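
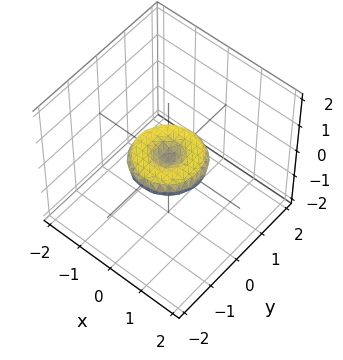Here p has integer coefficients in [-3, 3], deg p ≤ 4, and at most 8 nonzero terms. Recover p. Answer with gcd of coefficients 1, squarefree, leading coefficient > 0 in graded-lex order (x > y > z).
(a) Degree: no degree-3 surface has this shape, so deg p = 4.
(b) Symmetries: the surface is invariant under rotation about z: p = q(x² + y², z).
(c) From the visible intercepts: a circular section at z = 0 has radius exactly 1; among the integer gridlines, it crosses the x-axis at x ∈ {-1, 0, 1}; one z-axis crossing is at z = 0.
(d) Fitting integer coefficients to these (and the overall shape) gives p. Check: (0, -1, 0) on the y-axis lies on the surface, and p(0, -1, 0) = 0. ✓

x^4 + 2*x^2*y^2 + y^4 - x^2 - y^2 + 3*z^2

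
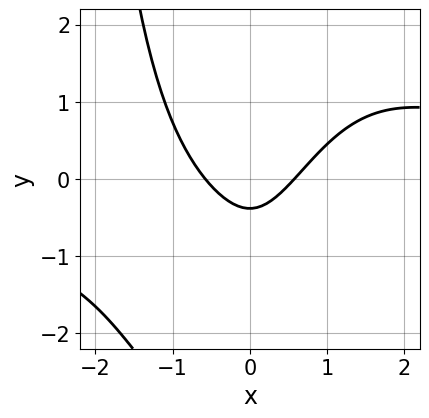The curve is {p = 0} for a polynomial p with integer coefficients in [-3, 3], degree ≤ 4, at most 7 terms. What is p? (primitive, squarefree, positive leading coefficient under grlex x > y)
x^3*y - 3*x^2 + y^2 + 3*y + 1

(a) deg p = 4. No degree-3 curve has this shape.
(b) Matching integer coefficients to the picture gives p.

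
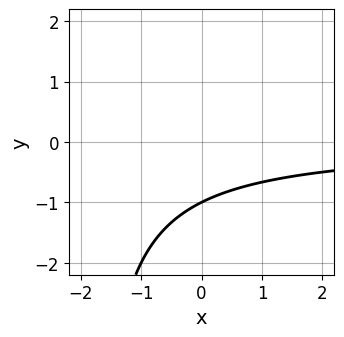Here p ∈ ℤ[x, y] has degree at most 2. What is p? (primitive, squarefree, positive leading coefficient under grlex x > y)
x*y + 2*y + 2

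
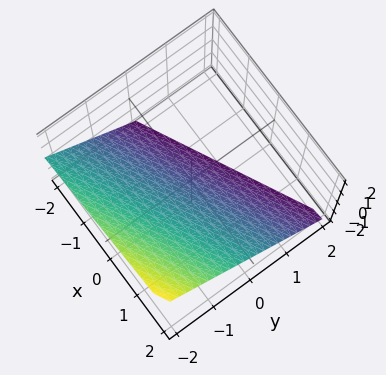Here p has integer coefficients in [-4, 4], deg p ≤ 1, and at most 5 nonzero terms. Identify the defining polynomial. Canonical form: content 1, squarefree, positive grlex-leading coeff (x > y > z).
x - 2*y - 2*z - 2

First, degree: the surface is flat (a plane), so deg p = 1.
Next, observable constraints: it crosses the x-axis at the gridline x = 2; it meets the y-axis at y = -1 (among the integer gridlines); it crosses the z-axis at the gridline z = -1.
Finally, the integer polynomial consistent with all of this is the stated p.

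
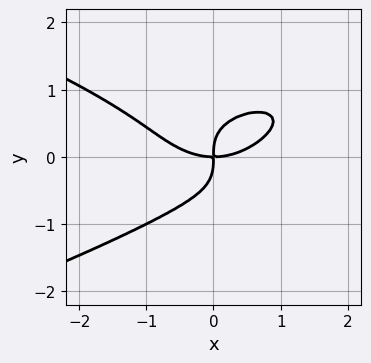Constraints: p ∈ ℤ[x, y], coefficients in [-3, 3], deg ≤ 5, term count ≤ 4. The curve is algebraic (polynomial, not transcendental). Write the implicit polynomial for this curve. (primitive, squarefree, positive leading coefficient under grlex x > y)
(a) Degree: no degree-3 curve has this shape, so deg p = 4.
(b) Observable constraints: one x-axis crossing is at x = 0; it crosses the y-axis at the gridline y = 0.
(c) Matching integer coefficients to the picture gives p.

3*y^4 + x^3 - 2*x*y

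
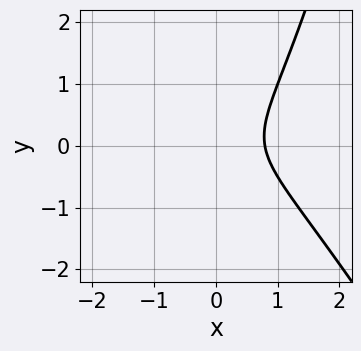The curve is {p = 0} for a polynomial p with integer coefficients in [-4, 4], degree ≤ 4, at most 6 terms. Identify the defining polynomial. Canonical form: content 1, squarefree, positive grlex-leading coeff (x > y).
2*x^3 + x^2*y - 2*y^2 - 1

First, the degree is 3 — no degree-2 curve has this shape.
Then, from the visible intercepts: no y-intercept at any integer in the box.
Finally, these observations pin down the coefficients.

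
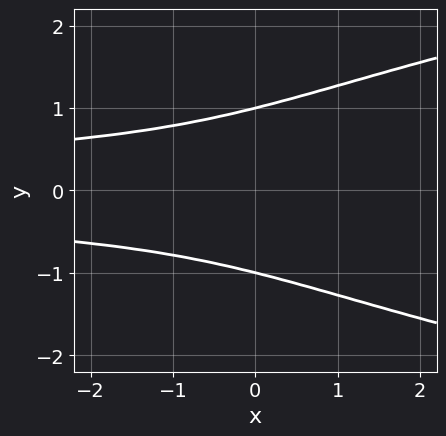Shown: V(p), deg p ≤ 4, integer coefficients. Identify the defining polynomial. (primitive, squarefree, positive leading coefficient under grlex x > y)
y^4 - x*y^2 - 1

1. Degree: the shape is more complex than any degree-3 curve, so deg p = 4.
2. Symmetries: it's symmetric under y → −y, forcing even powers of y.
3. Against the integer gridlines: the curve avoids every integer x-axis point in the box; among the integer gridlines, it crosses the y-axis at y ∈ {-1, 1}.
4. Assembling these constraints gives the stated polynomial.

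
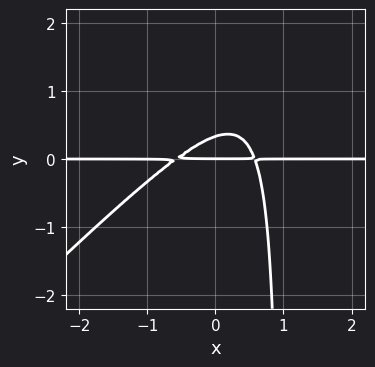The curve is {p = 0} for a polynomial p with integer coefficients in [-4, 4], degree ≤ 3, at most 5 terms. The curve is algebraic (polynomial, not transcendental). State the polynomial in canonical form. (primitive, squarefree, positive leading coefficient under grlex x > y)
First, deg p = 3. The shape is more complex than any degree-2 curve.
Next, from the visible intercepts: every point of the x-axis in the box is on the curve; it crosses the y-axis at the gridline y = 0.
Finally, these observations pin down the coefficients.

3*x^2*y - 3*x*y^2 + 3*y^2 - y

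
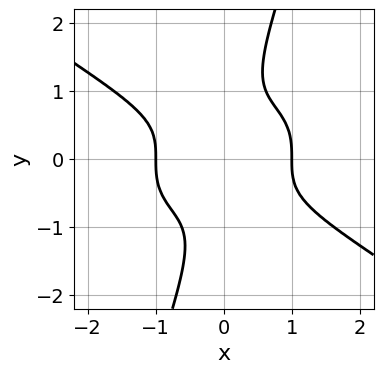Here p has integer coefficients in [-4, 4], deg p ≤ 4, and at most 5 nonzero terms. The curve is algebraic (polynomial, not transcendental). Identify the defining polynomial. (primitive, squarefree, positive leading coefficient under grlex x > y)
x^4 + 3*x*y^3 - y^4 - 1

First, degree: a generic line meets the curve in up to 4 points, so deg p = 4.
Then, reading off the gridlines: the x-axis gridline crossings are at x ∈ {-1, 1}; it misses every integer gridline on the y-axis.
Finally, putting this together gives p.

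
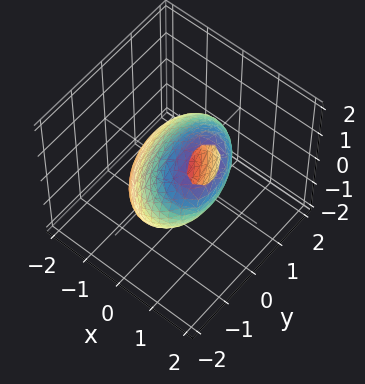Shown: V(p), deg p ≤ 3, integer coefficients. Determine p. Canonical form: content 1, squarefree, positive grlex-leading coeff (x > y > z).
(a) deg p = 2. No degree-1 surface has this shape.
(b) Against the integer gridlines: among the integer gridlines, it crosses the x-axis at x ∈ {-1, 1}.
(c) Fitting integer coefficients to these (and the overall shape) gives p.

2*x^2 + x*y - 2*x*z + y^2 + z^2 - 2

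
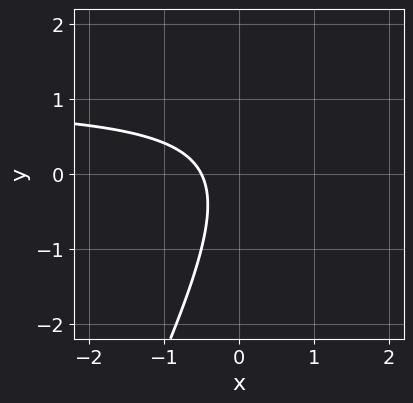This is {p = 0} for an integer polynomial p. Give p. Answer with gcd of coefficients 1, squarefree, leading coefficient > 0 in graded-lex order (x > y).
2*x*y - y^2 - 2*x - 1

(a) The degree is 2 — the shape is more complex than any degree-1 curve.
(b) Reading off the gridlines: no y-intercept at any integer in the box.
(c) Assembling these constraints gives the stated polynomial.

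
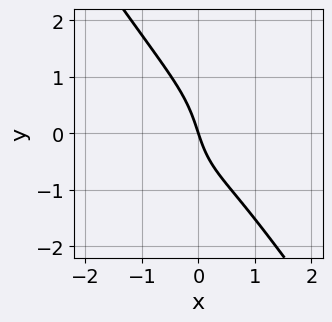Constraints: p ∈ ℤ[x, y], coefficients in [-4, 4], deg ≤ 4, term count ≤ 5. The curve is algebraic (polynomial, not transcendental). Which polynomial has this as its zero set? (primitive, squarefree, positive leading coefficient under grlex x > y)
3*x^3 + y^3 - x^2 + 3*x + y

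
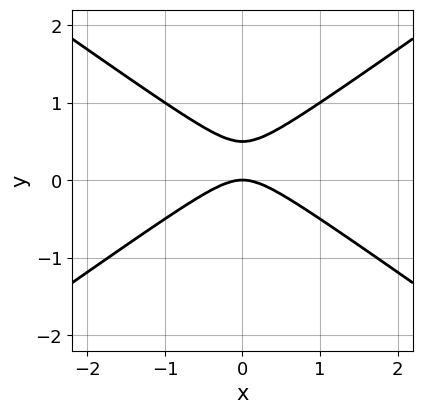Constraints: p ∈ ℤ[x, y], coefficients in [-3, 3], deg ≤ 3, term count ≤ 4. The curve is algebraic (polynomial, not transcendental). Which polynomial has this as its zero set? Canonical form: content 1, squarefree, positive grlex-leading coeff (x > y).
First, the degree is 2 — the shape is more complex than any degree-1 curve.
Then, symmetries: it's symmetric under x → −x, forcing even powers of x.
Then, from the visible intercepts: one x-axis crossing is at x = 0; it meets the y-axis at y = 0 (among the integer gridlines).
Finally, assembling these constraints gives the stated polynomial.

x^2 - 2*y^2 + y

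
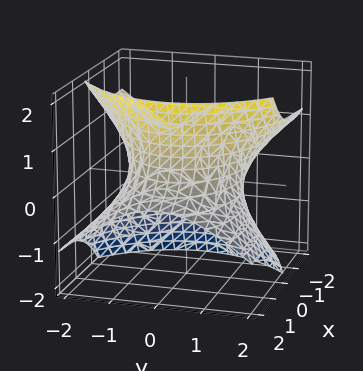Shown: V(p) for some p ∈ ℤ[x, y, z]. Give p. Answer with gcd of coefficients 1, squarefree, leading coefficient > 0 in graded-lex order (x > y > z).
x^2 + 3*x*z + 2*y^2 - 2*z^2 - 3

1. The degree is 2 — a generic line meets the surface in up to 2 points.
2. From the visible intercepts: it misses every integer gridline on the z-axis.
3. Fitting integer coefficients to these (and the overall shape) gives p.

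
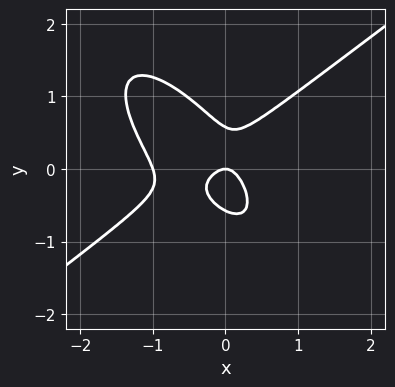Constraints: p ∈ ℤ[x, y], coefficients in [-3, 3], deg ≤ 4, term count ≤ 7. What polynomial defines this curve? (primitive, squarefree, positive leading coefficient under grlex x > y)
3*x^3 - 3*x*y^2 - 3*y^3 + 3*x^2 + y

deg p = 3. A generic line meets the curve in up to 3 points.
From the visible intercepts: it crosses the y-axis at the gridline y = 0; among the integer gridlines, it crosses the x-axis at x ∈ {-1, 0}.
Together with the visible shape, these determine p as stated.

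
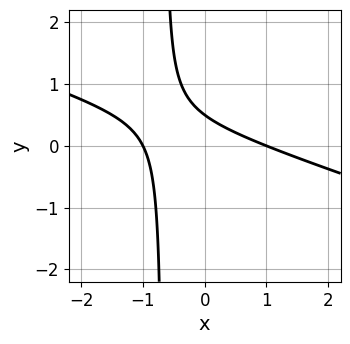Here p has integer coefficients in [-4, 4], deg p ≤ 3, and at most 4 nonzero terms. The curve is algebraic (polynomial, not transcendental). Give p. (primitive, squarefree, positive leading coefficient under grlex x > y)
First, the degree is 2 — no degree-1 curve has this shape.
Next, from the axis intercepts and sections: among the integer gridlines, it crosses the x-axis at x ∈ {-1, 1}.
Finally, solving for integer coefficients yields p as stated.

x^2 + 3*x*y + 2*y - 1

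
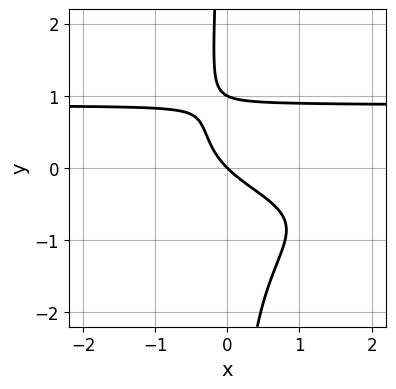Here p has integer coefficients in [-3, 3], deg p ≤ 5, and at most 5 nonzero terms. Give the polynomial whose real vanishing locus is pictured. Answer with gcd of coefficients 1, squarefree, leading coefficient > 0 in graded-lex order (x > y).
1. deg p = 4. No degree-3 curve has this shape.
2. From the visible intercepts: one x-axis crossing is at x = 0; the y-axis gridline crossings are at y ∈ {0, 1}.
3. Fitting integer coefficients to these (and the overall shape) gives p.

3*x*y^3 + 2*y^2 - 2*x - 2*y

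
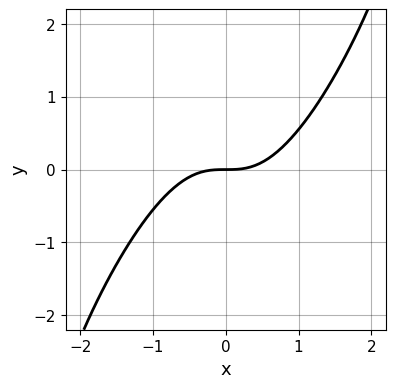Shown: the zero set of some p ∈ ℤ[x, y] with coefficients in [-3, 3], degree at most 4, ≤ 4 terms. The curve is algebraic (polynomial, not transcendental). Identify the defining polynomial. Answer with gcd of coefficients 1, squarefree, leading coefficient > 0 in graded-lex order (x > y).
(a) deg p = 3.
(b) Checking where it meets the axes: one y-axis crossing is at y = 0; one x-axis crossing is at x = 0.
(c) Together with the visible shape, these determine p as stated.

3*x^3 - 3*x^2*y + x*y^2 - 3*y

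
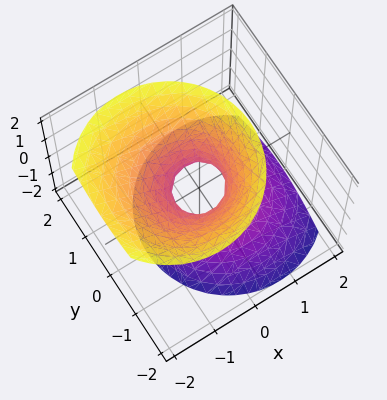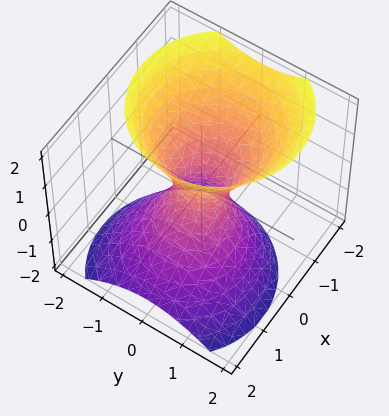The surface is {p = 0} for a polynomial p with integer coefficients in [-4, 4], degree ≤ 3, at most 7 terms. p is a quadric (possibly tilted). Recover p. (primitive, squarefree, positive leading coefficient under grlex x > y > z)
3*x^2 + 2*x*z + 3*y^2 - 2*z^2 - 1

deg p = 2.
Reading off the gridlines: the surface avoids every integer z-axis point in the box.
Assembling these constraints gives the stated polynomial.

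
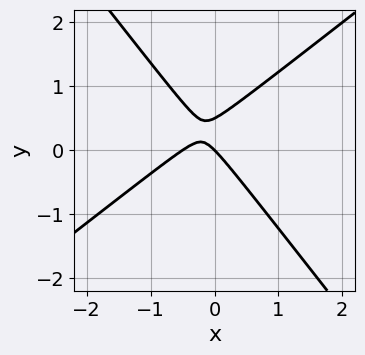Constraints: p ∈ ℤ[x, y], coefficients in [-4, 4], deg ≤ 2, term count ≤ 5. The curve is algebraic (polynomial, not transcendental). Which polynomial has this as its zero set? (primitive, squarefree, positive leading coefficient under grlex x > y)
(a) The degree is 2 — a generic line meets the curve in up to 2 points.
(b) From the axis intercepts and sections: it meets the y-axis at y = 0 (among the integer gridlines); it crosses the x-axis at the gridline x = 0.
(c) The integer polynomial consistent with all of this is the stated p.

2*x^2 - x*y - 2*y^2 + x + y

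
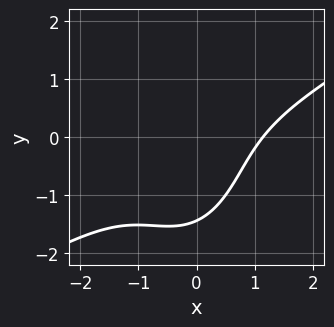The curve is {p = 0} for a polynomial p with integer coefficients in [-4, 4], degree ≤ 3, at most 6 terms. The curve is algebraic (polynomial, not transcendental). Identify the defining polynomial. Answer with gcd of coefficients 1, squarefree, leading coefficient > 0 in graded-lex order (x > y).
The degree is 3 — no degree-2 curve has this shape.
Putting this together gives p.

2*x^3 - 3*x^2*y - y^3 - 2*x*y - 3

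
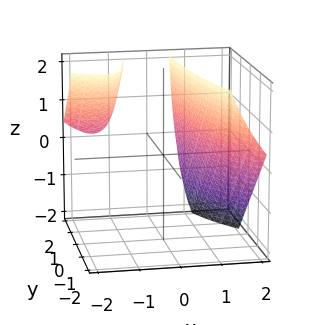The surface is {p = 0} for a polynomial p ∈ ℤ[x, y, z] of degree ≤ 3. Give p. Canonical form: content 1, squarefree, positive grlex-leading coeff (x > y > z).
(a) I count 2 distinct pieces.
(b) deg p = 3.
(c) Observable constraints: it misses every integer gridline on the y-axis; no z-intercept at any integer in the box.
(d) Together with the visible shape, these determine p as stated.

2*x^3 + 2*x^2*y + 2*x^2*z - 3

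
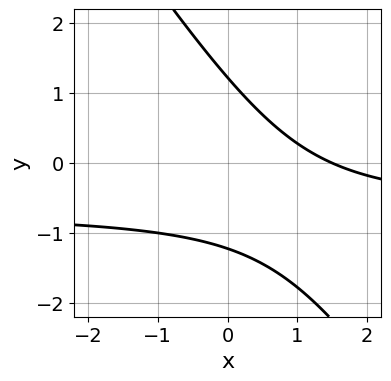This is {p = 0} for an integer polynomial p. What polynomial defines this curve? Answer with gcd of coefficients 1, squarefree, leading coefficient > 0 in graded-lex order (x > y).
3*x*y + 2*y^2 + 2*x - 3

First, the degree is 2 — the shape is more complex than any degree-1 curve.
Finally, solving for integer coefficients yields p as stated.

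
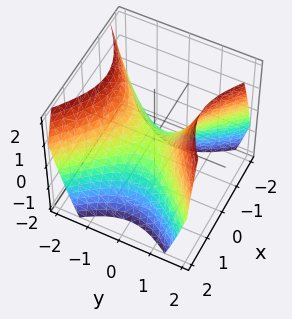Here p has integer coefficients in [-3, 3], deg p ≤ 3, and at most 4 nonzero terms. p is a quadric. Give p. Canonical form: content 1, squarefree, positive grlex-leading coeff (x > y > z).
1. The degree is 2 — a saddle surface; a quadric.
2. Symmetries: mirror symmetry y ↦ −y ⇒ only even powers of y; mirror symmetry x ↦ −x ⇒ only even powers of x.
3. From the axis intercepts and sections: it meets the z-axis at z = 0 (among the integer gridlines); one y-axis crossing is at y = 0.
4. Fitting integer coefficients to these (and the overall shape) gives p.

x^2 - y^2 + z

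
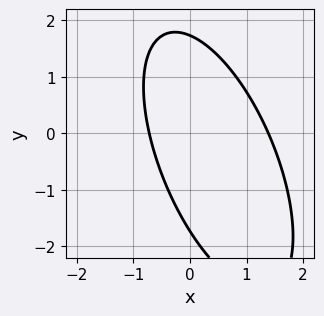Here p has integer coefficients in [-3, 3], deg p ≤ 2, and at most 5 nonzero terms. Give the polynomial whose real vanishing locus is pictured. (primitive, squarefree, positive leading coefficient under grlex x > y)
(a) The degree is 2 — a generic line meets the curve in up to 2 points.
(b) Solving for integer coefficients yields p as stated.

3*x^2 + 2*x*y + y^2 - 2*x - 3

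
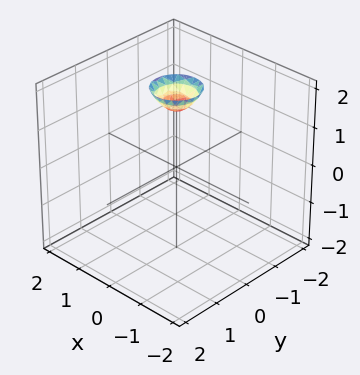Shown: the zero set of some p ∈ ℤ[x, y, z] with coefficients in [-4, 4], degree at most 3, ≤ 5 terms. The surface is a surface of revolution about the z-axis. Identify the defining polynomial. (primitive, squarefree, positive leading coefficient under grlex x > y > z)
(a) Degree: the shape is more complex than any degree-1 surface, so deg p = 2.
(b) Symmetry: every cross-section ⟂ z is a circle, so x, y appear only via x² + y².
(c) Checking where it meets the axes: the surface avoids every integer y-axis point in the box; a circular section at z = 2 has radius between 0 and 1; it misses every integer gridline on the x-axis.
(d) Together with the visible shape, these determine p as stated.

3*x^2 + 3*y^2 - 2*z + 3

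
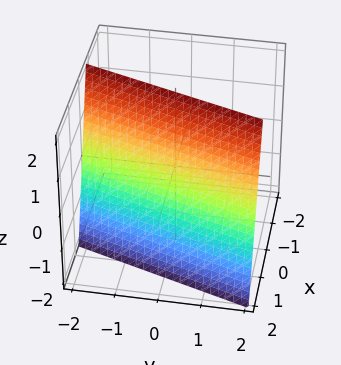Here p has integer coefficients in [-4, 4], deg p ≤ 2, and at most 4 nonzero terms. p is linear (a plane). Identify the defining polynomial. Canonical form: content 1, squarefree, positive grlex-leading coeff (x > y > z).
First, the degree is 1 — every cross-section is a straight line — this is a plane.
Then, reading off the gridlines: it meets the y-axis at y = -2 (among the integer gridlines); it meets the z-axis at z = 2 (among the integer gridlines).
Finally, assembling these constraints gives the stated polynomial.

3*x - y + z - 2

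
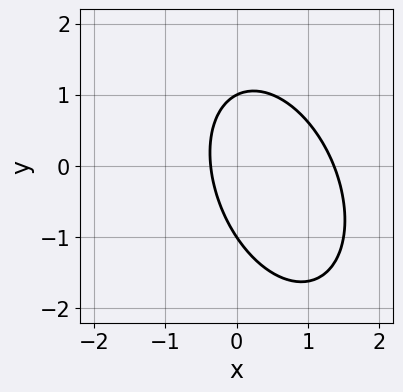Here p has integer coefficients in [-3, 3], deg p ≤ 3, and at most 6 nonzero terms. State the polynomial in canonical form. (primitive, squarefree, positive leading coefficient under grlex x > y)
First, deg p = 2. No degree-1 curve has this shape.
Next, reading off the gridlines: among the integer gridlines, it crosses the y-axis at y ∈ {-1, 1}.
Finally, solving for integer coefficients yields p as stated.

2*x^2 + x*y + y^2 - 2*x - 1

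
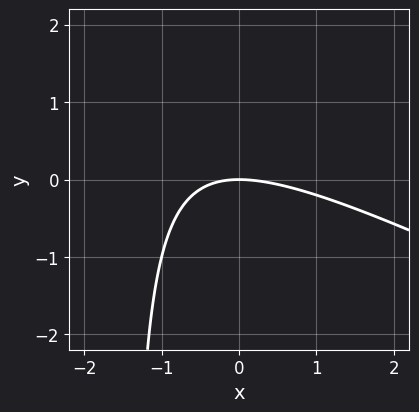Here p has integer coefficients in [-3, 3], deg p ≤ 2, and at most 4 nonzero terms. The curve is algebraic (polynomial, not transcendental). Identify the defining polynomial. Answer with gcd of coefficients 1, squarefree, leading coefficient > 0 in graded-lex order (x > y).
x^2 + 2*x*y + 3*y

1. deg p = 2. The shape is more complex than any degree-1 curve.
2. From the axis intercepts and sections: it crosses the y-axis at the gridline y = 0; one x-axis crossing is at x = 0.
3. The integer polynomial consistent with all of this is the stated p.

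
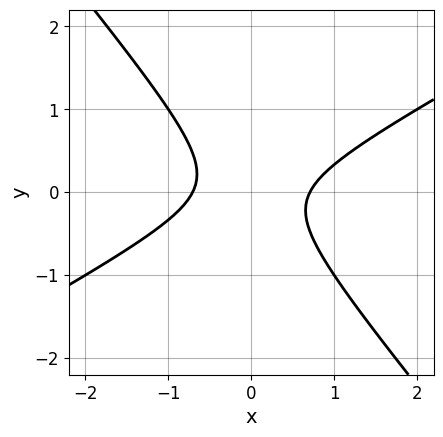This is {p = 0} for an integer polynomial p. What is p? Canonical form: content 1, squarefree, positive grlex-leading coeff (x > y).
2*x^2 - 2*x*y - 3*y^2 - 1

(a) Degree: the shape is more complex than any degree-1 curve, so deg p = 2.
(b) From the axis intercepts and sections: the curve avoids every integer y-axis point in the box.
(c) Fitting integer coefficients to these (and the overall shape) gives p.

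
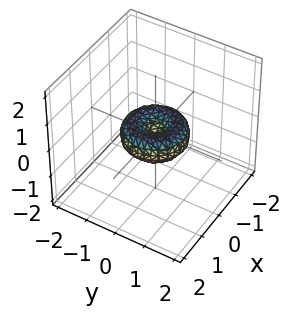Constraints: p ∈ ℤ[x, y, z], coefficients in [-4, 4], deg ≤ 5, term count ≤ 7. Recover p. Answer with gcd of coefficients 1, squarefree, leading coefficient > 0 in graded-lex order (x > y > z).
2*x^4 + 4*x^2*y^2 + 2*y^4 - 2*x^2 - 2*y^2 + 3*z^2

Degree: a generic line meets the surface in up to 4 points, so deg p = 4.
Symmetry: the z-axis is an axis of rotation, so x and y enter only as x² + y².
From the axis intercepts and sections: the x-axis gridline crossings are at x ∈ {-1, 0, 1}; among the integer gridlines, it crosses the y-axis at y ∈ {-1, 0, 1}; it meets the z-axis at z = 0 (among the integer gridlines).
Putting this together gives p.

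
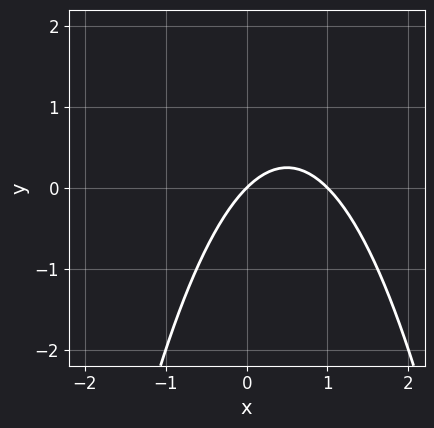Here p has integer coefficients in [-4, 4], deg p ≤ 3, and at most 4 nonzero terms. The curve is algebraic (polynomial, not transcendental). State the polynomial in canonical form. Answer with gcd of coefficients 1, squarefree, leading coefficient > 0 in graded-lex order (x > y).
1. deg p = 2. A generic line meets the curve in up to 2 points.
2. Checking where it meets the axes: it crosses the y-axis at the gridline y = 0; the x-axis gridline crossings are at x ∈ {0, 1}.
3. Together with the visible shape, these determine p as stated.

x^2 - x + y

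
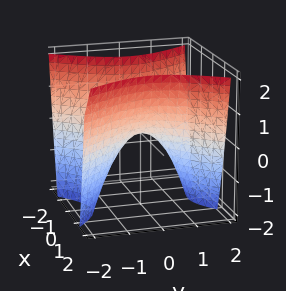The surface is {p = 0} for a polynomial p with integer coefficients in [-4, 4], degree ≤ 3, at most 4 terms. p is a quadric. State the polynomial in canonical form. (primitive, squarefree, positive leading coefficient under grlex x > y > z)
3*x^2 - 2*y^2 - 2*z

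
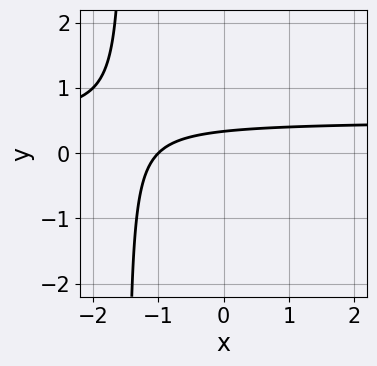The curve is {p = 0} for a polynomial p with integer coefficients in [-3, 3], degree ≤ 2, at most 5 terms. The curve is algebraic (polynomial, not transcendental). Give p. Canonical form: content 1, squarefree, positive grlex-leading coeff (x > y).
The degree is 2 — the shape is more complex than any degree-1 curve.
Checking where it meets the axes: it crosses the x-axis at the gridline x = -1.
The integer polynomial consistent with all of this is the stated p.

2*x*y - x + 3*y - 1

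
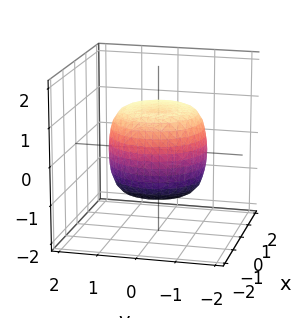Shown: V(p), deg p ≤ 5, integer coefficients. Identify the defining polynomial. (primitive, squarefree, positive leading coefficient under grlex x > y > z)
x^4 + 2*x^2*y^2 + y^4 - x^2 - y^2 + z^2 - 1

First, the degree is 4 — the shape is more complex than any degree-3 surface.
Next, symmetry: every cross-section ⟂ z is a circle, so x, y appear only via x² + y².
Then, checking where it meets the axes: among the integer gridlines, it crosses the z-axis at z ∈ {-1, 1}; a circular section at z = -1 has radius exactly 1.
Finally, putting this together gives p.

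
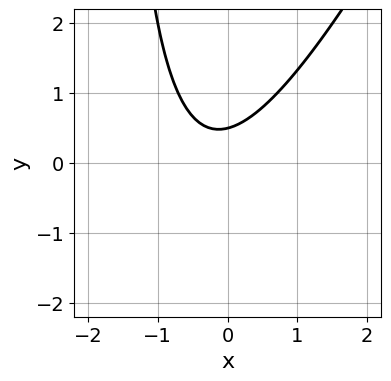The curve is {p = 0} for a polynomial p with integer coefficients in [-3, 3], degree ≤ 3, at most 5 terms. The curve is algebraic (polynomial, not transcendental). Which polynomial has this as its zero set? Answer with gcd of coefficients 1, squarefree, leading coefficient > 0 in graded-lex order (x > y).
2*x^2 - x*y + x - 2*y + 1

1. Degree: no degree-1 curve has this shape, so deg p = 2.
2. From the visible intercepts: it misses every integer gridline on the x-axis.
3. Assembling these constraints gives the stated polynomial.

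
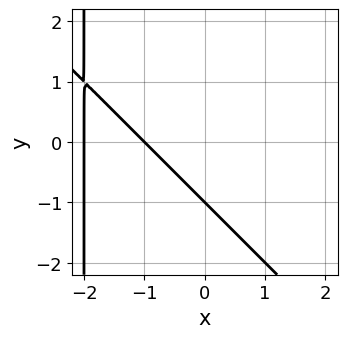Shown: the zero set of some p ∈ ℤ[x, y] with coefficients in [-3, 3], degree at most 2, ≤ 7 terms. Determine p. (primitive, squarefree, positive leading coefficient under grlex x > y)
First, the degree is 2 — the shape is more complex than any degree-1 curve.
Next, from the axis intercepts and sections: the x-axis gridline crossings are at x ∈ {-2, -1}; one y-axis crossing is at y = -1.
Finally, together with the visible shape, these determine p as stated.

x^2 + x*y + 3*x + 2*y + 2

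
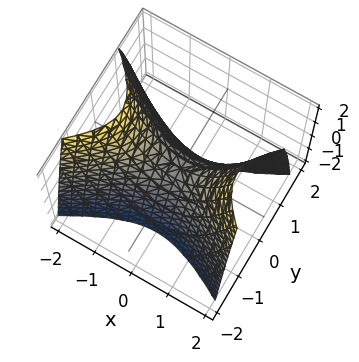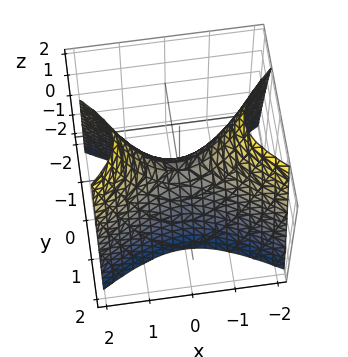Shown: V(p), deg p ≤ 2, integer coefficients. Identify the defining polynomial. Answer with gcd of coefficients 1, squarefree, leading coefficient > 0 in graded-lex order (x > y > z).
(a) Degree: a hyperbolic paraboloid; a quadric, so deg p = 2.
(b) Symmetries: mirror symmetry y ↦ −y ⇒ only even powers of y; it's symmetric under x → −x, forcing even powers of x.
(c) From the axis intercepts and sections: one z-axis crossing is at z = 0; one x-axis crossing is at x = 0.
(d) Fitting integer coefficients to these (and the overall shape) gives p.

x^2 - 2*y^2 - z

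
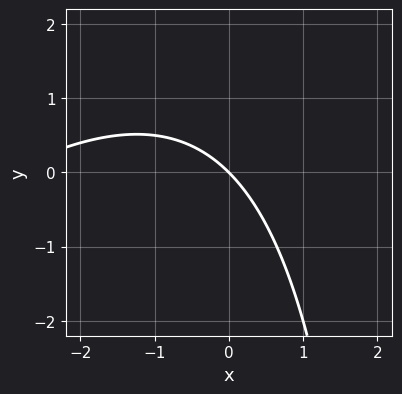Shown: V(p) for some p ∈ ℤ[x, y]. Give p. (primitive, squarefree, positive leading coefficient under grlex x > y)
x^2 - x*y + 3*x + 3*y

Degree: the shape is more complex than any degree-1 curve, so deg p = 2.
Checking where it meets the axes: it crosses the y-axis at the gridline y = 0; one x-axis crossing is at x = 0.
These observations pin down the coefficients.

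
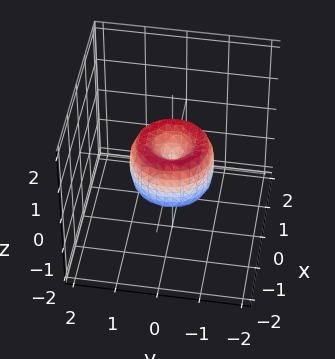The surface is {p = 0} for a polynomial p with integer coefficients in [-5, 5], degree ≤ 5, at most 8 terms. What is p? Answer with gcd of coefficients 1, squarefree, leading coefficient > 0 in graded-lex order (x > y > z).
2*x^4 + 4*x^2*y^2 + 2*y^4 - 2*x^2 - 2*y^2 + z^2

First, deg p = 4. A generic line meets the surface in up to 4 points.
Then, by symmetry, every cross-section ⟂ z is a circle, so x, y appear only via x² + y².
Next, observable constraints: a circular section at z = 0 has radius exactly 1; one z-axis crossing is at z = 0; among the integer gridlines, it crosses the x-axis at x ∈ {-1, 0, 1}; the y-axis gridline crossings are at y ∈ {-1, 0, 1}.
Finally, putting this together gives p.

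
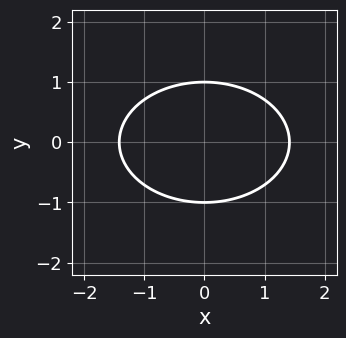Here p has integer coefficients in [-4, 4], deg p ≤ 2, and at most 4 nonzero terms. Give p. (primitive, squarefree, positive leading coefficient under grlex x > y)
x^2 + 2*y^2 - 2

(a) Degree: the shape is more complex than any degree-1 curve, so deg p = 2.
(b) Symmetries: mirror symmetry x ↦ −x ⇒ only even powers of x; the y ↦ −y reflection is a symmetry, so y appears only in even powers.
(c) Against the integer gridlines: the y-axis gridline crossings are at y ∈ {-1, 1}.
(d) The integer polynomial consistent with all of this is the stated p.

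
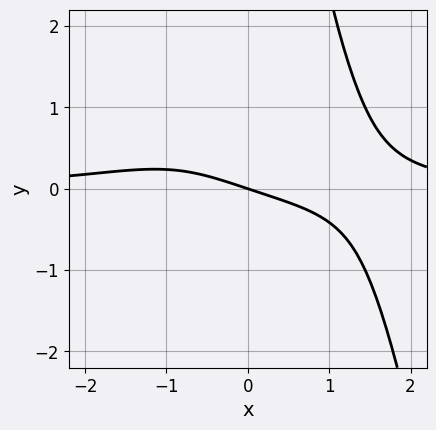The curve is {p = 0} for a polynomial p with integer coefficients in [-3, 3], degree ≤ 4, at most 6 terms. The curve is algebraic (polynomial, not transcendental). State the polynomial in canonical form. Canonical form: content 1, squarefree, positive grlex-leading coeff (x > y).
x^3*y + x*y^2 - x - 3*y

(a) Degree: a generic line meets the curve in up to 4 points, so deg p = 4.
(b) Against the integer gridlines: it meets the y-axis at y = 0 (among the integer gridlines); one x-axis crossing is at x = 0.
(c) Together with the visible shape, these determine p as stated.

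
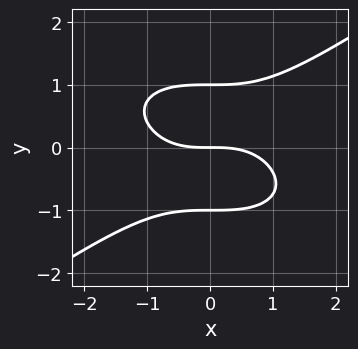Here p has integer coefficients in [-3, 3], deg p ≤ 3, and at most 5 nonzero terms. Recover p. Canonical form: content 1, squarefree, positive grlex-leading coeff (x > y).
First, degree: no degree-2 curve has this shape, so deg p = 3.
Then, against the integer gridlines: it crosses the x-axis at the gridline x = 0; among the integer gridlines, it crosses the y-axis at y ∈ {-1, 0, 1}.
Finally, matching integer coefficients to the picture gives p.

x^3 - 3*y^3 + 3*y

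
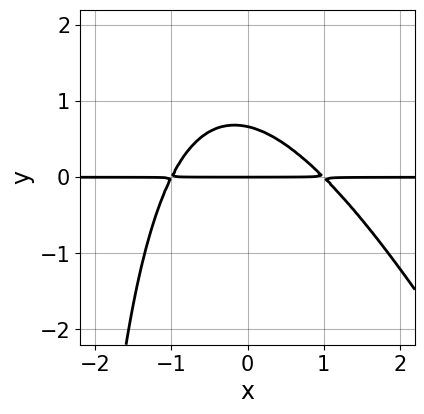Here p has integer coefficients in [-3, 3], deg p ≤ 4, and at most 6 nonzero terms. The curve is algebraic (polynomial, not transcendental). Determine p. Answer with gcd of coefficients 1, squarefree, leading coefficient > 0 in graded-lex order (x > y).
2*x^2*y + x*y^2 + 3*y^2 - 2*y

1. Degree: the shape is more complex than any degree-2 curve, so deg p = 3.
2. From the visible intercepts: it crosses the y-axis at the gridline y = 0; the visible x-axis segment lies entirely on the curve.
3. Together with the visible shape, these determine p as stated.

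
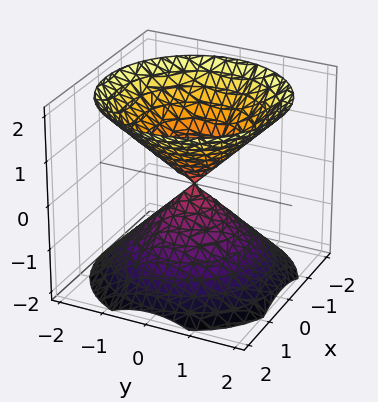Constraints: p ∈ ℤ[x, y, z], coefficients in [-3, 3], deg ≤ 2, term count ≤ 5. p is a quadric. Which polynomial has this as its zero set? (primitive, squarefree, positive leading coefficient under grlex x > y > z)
I count 2 distinct pieces. They look like related sheets of one shape, so recover p as a whole.
deg p = 2. A double cone through the origin; a quadric.
Symmetries: every cross-section ⟂ z is a circle, so x, y appear only via x² + y²; mirror symmetry z ↦ −z ⇒ only even powers of z.
Against the integer gridlines: it meets the x-axis at x = 0 (among the integer gridlines); a circular section at z = 1 has radius exactly 1; one z-axis crossing is at z = 0; it meets the y-axis at y = 0 (among the integer gridlines).
The integer polynomial consistent with all of this is the stated p.

x^2 + y^2 - z^2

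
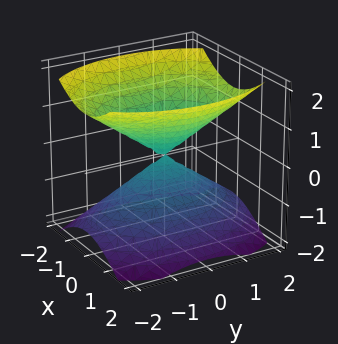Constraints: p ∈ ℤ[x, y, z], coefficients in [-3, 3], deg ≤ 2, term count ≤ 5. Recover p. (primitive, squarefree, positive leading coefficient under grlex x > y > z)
(a) The picture has 2 separate pieces.
(b) Degree: two nappes meeting at a single point; a quadric, so deg p = 2.
(c) Symmetries: mirror symmetry x ↦ −x ⇒ only even powers of x; the y ↦ −y reflection is a symmetry, so y appears only in even powers; the z ↦ −z reflection is a symmetry, so z appears only in even powers.
(d) Observable constraints: it crosses the y-axis at the gridline y = 0; it crosses the x-axis at the gridline x = 0; one z-axis crossing is at z = 0.
(e) Solving for integer coefficients yields p as stated.

2*x^2 + y^2 - 2*z^2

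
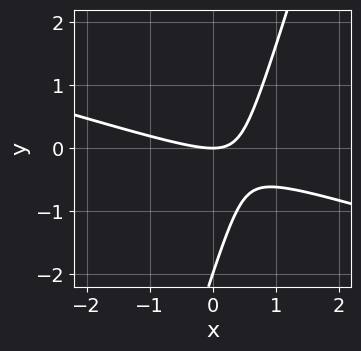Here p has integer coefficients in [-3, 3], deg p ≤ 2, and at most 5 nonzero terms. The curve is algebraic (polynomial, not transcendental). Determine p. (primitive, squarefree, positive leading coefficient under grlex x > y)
1. deg p = 2. The shape is more complex than any degree-1 curve.
2. From the axis intercepts and sections: among the integer gridlines, it crosses the y-axis at y ∈ {-2, 0}; it meets the x-axis at x = 0 (among the integer gridlines).
3. The integer polynomial consistent with all of this is the stated p.

x^2 + 3*x*y - y^2 - 2*y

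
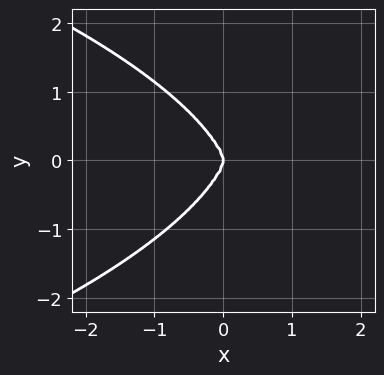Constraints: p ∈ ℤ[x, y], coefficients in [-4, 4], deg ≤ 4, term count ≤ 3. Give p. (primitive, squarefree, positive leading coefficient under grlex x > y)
(a) deg p = 4. The shape is more complex than any degree-3 curve.
(b) Symmetries: it's symmetric under y → −y, forcing even powers of y.
(c) Reading off the gridlines: it crosses the x-axis at the gridline x = 0; one y-axis crossing is at y = 0.
(d) Putting this together gives p.

x^2*y^2 + y^4 + 3*x^3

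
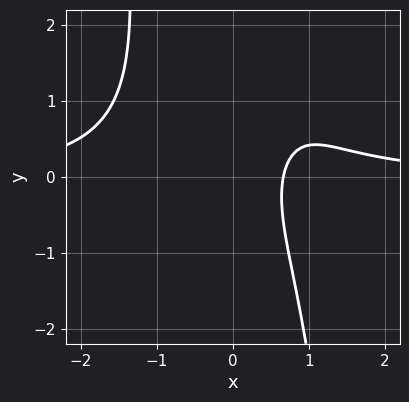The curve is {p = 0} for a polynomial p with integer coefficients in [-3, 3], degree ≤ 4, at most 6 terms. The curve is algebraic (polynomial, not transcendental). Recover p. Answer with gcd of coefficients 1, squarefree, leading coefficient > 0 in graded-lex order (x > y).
1. The degree is 4 — the shape is more complex than any degree-3 curve.
2. From the visible intercepts: no y-intercept at any integer in the box.
3. Putting this together gives p.

2*x^3*y + y^2 - 3*x + 2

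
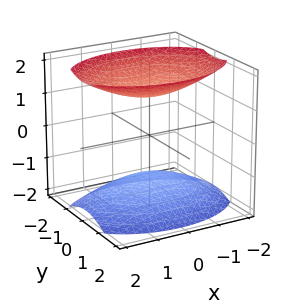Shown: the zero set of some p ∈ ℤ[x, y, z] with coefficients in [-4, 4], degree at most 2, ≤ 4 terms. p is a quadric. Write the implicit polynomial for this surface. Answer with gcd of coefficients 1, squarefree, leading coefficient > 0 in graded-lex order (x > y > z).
x^2 + 2*y^2 - 2*z^2 + 3

There are 2 components.
Degree: two sheets facing apart; a quadric, so deg p = 2.
Symmetries: mirror symmetry y ↦ −y ⇒ only even powers of y; mirror symmetry x ↦ −x ⇒ only even powers of x; the z ↦ −z reflection is a symmetry, so z appears only in even powers.
Reading off the gridlines: no x-intercept at any integer in the box; no y-intercept at any integer in the box.
These observations pin down the coefficients.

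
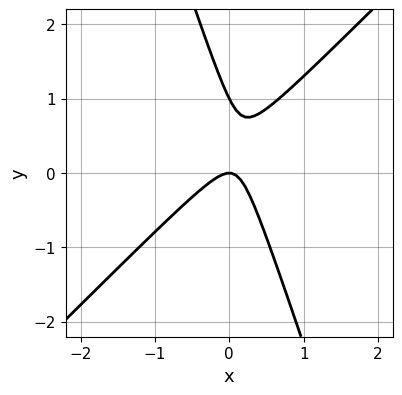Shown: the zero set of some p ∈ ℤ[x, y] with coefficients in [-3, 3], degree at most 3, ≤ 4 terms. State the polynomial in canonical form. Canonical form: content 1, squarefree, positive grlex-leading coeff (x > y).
3*x^2 - 2*x*y - y^2 + y

deg p = 2. No degree-1 curve has this shape.
Reading off the gridlines: among the integer gridlines, it crosses the y-axis at y ∈ {0, 1}; one x-axis crossing is at x = 0.
Putting this together gives p.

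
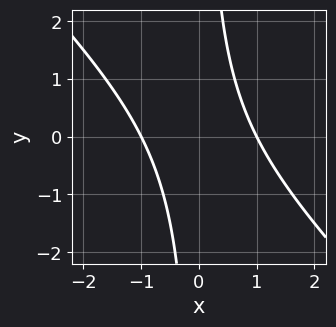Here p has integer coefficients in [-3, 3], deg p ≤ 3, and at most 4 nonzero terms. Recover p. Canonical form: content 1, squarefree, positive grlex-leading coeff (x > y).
x^2 + x*y - 1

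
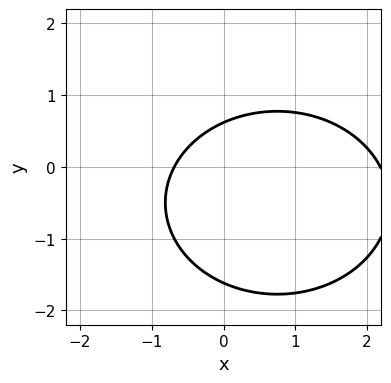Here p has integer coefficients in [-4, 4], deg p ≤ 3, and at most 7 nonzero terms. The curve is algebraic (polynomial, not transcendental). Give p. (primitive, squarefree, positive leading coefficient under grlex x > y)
(a) Degree: no degree-1 curve has this shape, so deg p = 2.
(b) Matching integer coefficients to the picture gives p.

2*x^2 + 3*y^2 - 3*x + 3*y - 3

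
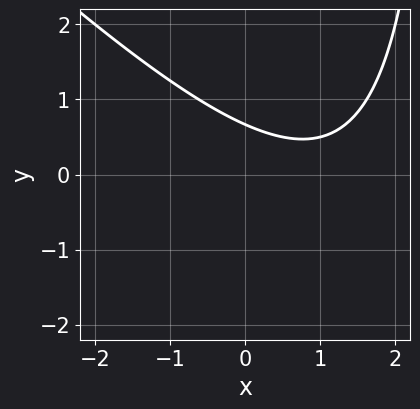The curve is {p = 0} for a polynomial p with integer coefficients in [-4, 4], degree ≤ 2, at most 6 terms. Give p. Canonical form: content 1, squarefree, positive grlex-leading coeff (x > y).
First, degree: a generic line meets the curve in up to 2 points, so deg p = 2.
Then, from the axis intercepts and sections: the curve avoids every integer x-axis point in the box.
Finally, solving for integer coefficients yields p as stated.

x^2 + x*y - 2*x - 3*y + 2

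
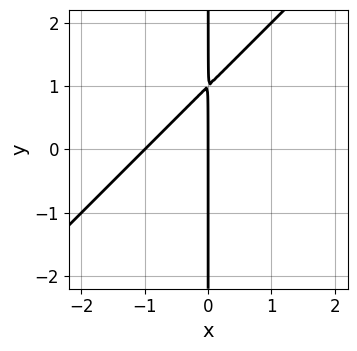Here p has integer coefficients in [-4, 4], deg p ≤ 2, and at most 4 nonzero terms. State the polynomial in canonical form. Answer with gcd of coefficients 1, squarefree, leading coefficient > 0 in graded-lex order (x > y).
x^2 - x*y + x

Degree: no degree-1 curve has this shape, so deg p = 2.
Checking where it meets the axes: the x-axis gridline crossings are at x ∈ {-1, 0}; the visible y-axis segment lies entirely on the curve.
Matching integer coefficients to the picture gives p.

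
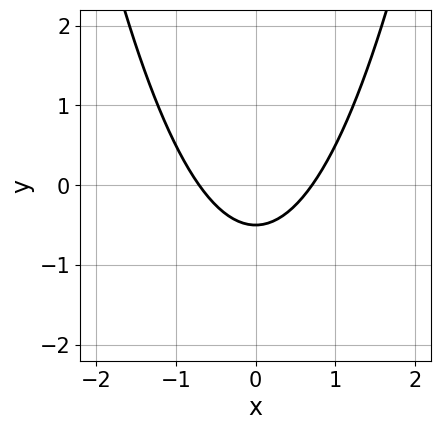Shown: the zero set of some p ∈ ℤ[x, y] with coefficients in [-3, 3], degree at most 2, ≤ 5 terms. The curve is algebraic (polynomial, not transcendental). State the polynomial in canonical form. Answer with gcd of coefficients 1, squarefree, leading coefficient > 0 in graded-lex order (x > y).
The degree is 2 — the shape is more complex than any degree-1 curve.
Symmetries: mirror symmetry x ↦ −x ⇒ only even powers of x.
The integer polynomial consistent with all of this is the stated p.

2*x^2 - 2*y - 1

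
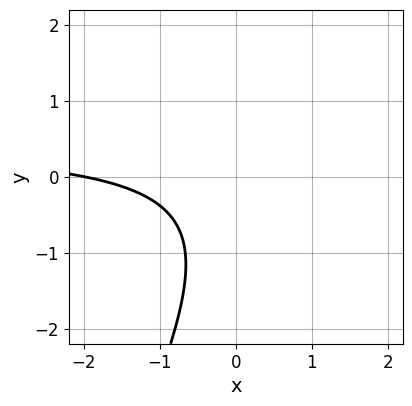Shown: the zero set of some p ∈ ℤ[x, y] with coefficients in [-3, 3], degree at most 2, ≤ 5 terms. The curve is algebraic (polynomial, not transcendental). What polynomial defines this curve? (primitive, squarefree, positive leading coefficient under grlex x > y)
2*x*y - y^2 - x - y - 2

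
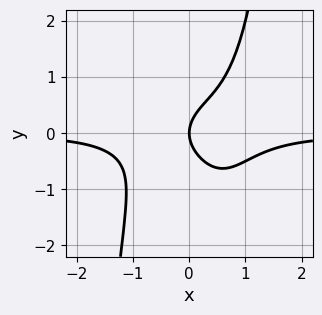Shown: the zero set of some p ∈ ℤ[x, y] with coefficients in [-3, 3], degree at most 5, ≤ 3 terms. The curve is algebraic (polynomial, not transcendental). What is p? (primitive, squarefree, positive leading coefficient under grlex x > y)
3*x^3*y - 2*y^2 + 2*x

The degree is 4 — a generic line meets the curve in up to 4 points.
Observable constraints: one x-axis crossing is at x = 0; it crosses the y-axis at the gridline y = 0.
Assembling these constraints gives the stated polynomial.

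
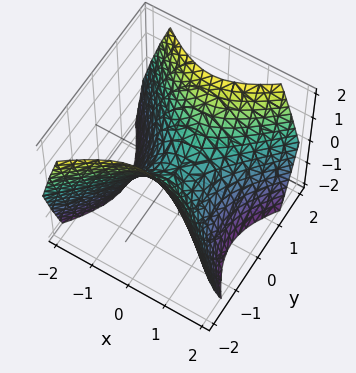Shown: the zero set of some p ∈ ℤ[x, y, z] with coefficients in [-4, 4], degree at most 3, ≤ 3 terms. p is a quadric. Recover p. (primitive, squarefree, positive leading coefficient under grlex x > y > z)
x^2 - y^2 + z

deg p = 2. A hyperbolic paraboloid; a quadric.
Symmetries: the x ↦ −x reflection is a symmetry, so x appears only in even powers; mirror symmetry y ↦ −y ⇒ only even powers of y.
Reading off the gridlines: it meets the y-axis at y = 0 (among the integer gridlines); it crosses the x-axis at the gridline x = 0; it crosses the z-axis at the gridline z = 0.
Putting this together gives p.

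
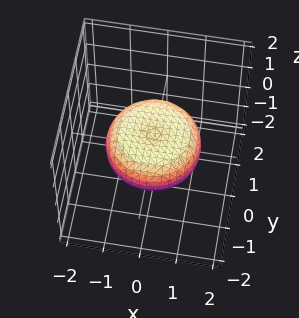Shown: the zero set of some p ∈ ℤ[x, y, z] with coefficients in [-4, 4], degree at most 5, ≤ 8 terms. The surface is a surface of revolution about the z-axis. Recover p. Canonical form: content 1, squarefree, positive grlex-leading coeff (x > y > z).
x^4 + 2*x^2*y^2 + y^4 - x^2 - y^2 + 3*z^2 - 1

(a) The degree is 4 — the shape is more complex than any degree-3 surface.
(b) Symmetry: the z-axis is an axis of rotation, so x and y enter only as x² + y².
(c) Observable constraints: a circular section at z = 0 has radius between 1 and 2.
(d) Assembling these constraints gives the stated polynomial.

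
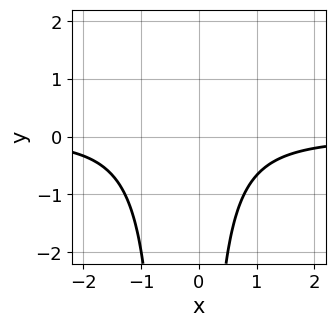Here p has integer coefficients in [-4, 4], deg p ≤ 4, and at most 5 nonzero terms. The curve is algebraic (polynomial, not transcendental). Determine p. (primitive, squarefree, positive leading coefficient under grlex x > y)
2*x^2*y + x*y + 2

(a) The degree is 3 — no degree-2 curve has this shape.
(b) Checking where it meets the axes: it misses every integer gridline on the y-axis; the curve avoids every integer x-axis point in the box.
(c) Matching integer coefficients to the picture gives p.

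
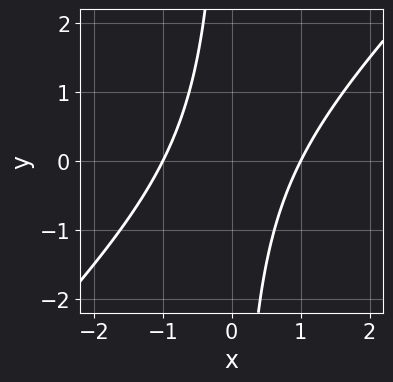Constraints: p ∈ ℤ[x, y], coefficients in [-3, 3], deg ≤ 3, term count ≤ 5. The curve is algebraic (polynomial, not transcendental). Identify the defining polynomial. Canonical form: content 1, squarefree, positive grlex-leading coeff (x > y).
Degree: a generic line meets the curve in up to 2 points, so deg p = 2.
Observable constraints: the x-axis gridline crossings are at x ∈ {-1, 1}; the curve avoids every integer y-axis point in the box.
Together with the visible shape, these determine p as stated.

x^2 - x*y - 1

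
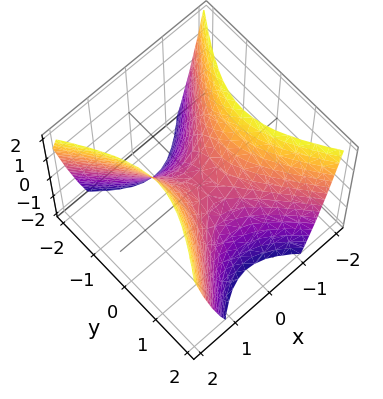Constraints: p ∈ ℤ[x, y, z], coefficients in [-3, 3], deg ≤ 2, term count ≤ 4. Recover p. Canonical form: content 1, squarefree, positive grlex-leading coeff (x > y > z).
3*x^2 - 2*y^2 - 2*z

First, degree: a saddle surface; a quadric, so deg p = 2.
Then, symmetries: the x ↦ −x reflection is a symmetry, so x appears only in even powers; it's symmetric under y → −y, forcing even powers of y.
Then, observable constraints: it meets the y-axis at y = 0 (among the integer gridlines); one z-axis crossing is at z = 0; one x-axis crossing is at x = 0.
Finally, matching integer coefficients to the picture gives p.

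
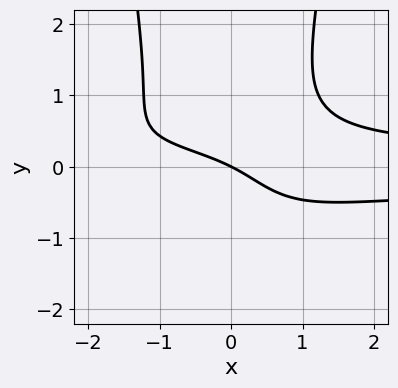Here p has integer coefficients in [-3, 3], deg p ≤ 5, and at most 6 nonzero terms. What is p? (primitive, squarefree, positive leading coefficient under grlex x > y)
First, the degree is 4 — a generic line meets the curve in up to 4 points.
Then, observable constraints: one y-axis crossing is at y = 0; one x-axis crossing is at x = 0.
Finally, the integer polynomial consistent with all of this is the stated p.

2*x^2*y^2 - y^3 + x*y - x - 2*y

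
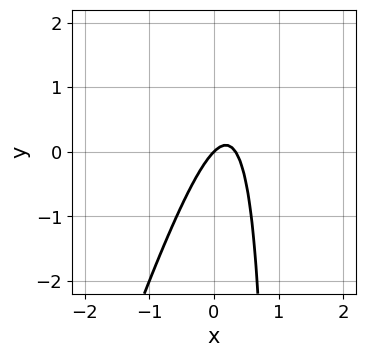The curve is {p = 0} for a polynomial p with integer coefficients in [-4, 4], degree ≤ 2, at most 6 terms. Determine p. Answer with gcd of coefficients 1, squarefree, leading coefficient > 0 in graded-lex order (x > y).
3*x^2 - x*y - x + y

(a) Degree: a generic line meets the curve in up to 2 points, so deg p = 2.
(b) Against the integer gridlines: it meets the y-axis at y = 0 (among the integer gridlines); one x-axis crossing is at x = 0.
(c) Assembling these constraints gives the stated polynomial.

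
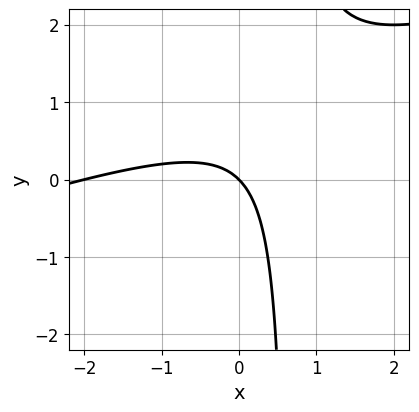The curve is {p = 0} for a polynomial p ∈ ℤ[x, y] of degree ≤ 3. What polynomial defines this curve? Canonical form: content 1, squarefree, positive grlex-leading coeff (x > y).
x^2 - 3*x*y + 2*x + 2*y

1. Degree: no degree-1 curve has this shape, so deg p = 2.
2. Checking where it meets the axes: among the integer gridlines, it crosses the x-axis at x ∈ {-2, 0}; it meets the y-axis at y = 0 (among the integer gridlines).
3. The integer polynomial consistent with all of this is the stated p.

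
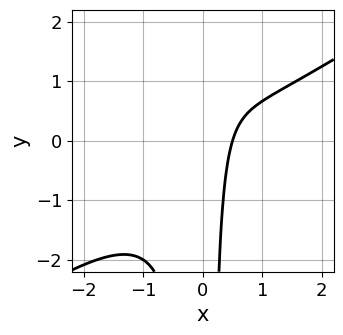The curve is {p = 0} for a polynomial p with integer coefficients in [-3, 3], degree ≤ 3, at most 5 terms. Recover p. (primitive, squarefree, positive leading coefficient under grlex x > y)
2*x^3 - 3*x^2*y - x^2 + 2*x - 1

Degree: a generic line meets the curve in up to 3 points, so deg p = 3.
Checking where it meets the axes: no y-intercept at any integer in the box.
Putting this together gives p.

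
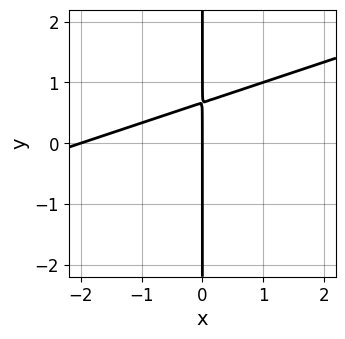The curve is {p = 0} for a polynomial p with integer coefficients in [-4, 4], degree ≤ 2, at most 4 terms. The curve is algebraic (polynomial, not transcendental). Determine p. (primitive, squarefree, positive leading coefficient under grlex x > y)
x^2 - 3*x*y + 2*x

1. Degree: a generic line meets the curve in up to 2 points, so deg p = 2.
2. From the axis intercepts and sections: every point of the y-axis in the box is on the curve; among the integer gridlines, it crosses the x-axis at x ∈ {-2, 0}.
3. The integer polynomial consistent with all of this is the stated p.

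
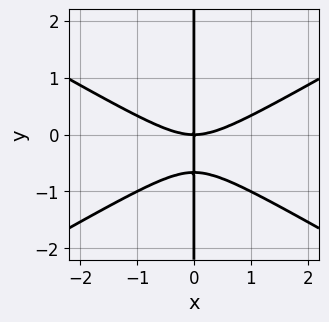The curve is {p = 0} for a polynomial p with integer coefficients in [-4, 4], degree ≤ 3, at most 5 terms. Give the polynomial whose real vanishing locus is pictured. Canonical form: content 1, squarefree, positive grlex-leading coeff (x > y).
x^3 - 3*x*y^2 - 2*x*y

First, the degree is 3 — the shape is more complex than any degree-2 curve.
Then, reading off the gridlines: it meets the x-axis at x = 0 (among the integer gridlines); the visible y-axis segment lies entirely on the curve.
Finally, fitting integer coefficients to these (and the overall shape) gives p.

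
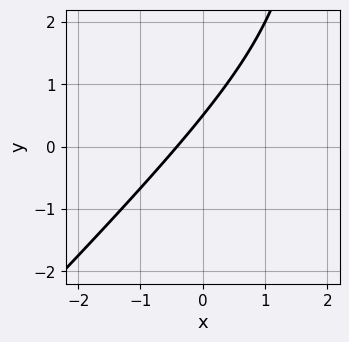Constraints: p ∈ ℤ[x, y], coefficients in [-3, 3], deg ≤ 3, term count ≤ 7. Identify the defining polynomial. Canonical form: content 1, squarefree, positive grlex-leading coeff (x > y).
(a) Degree: the shape is more complex than any degree-1 curve, so deg p = 2.
(b) The integer polynomial consistent with all of this is the stated p.

x^2 - x*y - 2*x + 2*y - 1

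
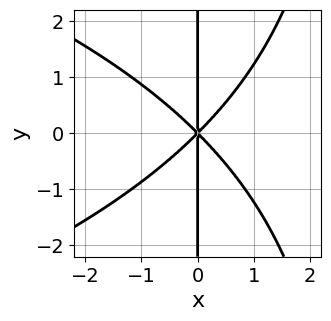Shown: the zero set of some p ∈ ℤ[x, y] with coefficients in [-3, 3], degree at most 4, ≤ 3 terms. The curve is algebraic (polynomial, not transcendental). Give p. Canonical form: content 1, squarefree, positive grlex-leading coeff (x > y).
x^2*y^2 + 3*x^3 - 3*x*y^2

First, the degree is 4 — the shape is more complex than any degree-3 curve.
Next, symmetries: the y ↦ −y reflection is a symmetry, so y appears only in even powers.
Then, reading off the gridlines: it crosses the x-axis at the gridline x = 0; every point of the y-axis in the box is on the curve.
Finally, fitting integer coefficients to these (and the overall shape) gives p.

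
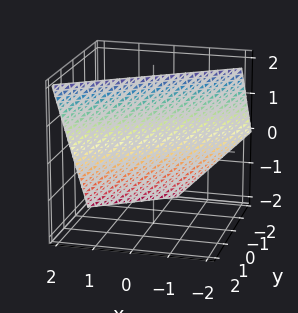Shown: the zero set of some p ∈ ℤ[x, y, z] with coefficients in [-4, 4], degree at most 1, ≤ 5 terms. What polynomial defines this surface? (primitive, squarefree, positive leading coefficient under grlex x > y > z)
2*x - 3*y + 2*z - 2

First, the degree is 1 — every cross-section is a straight line — this is a plane.
Next, from the visible intercepts: it meets the z-axis at z = 1 (among the integer gridlines); one x-axis crossing is at x = 1.
Finally, fitting integer coefficients to these (and the overall shape) gives p.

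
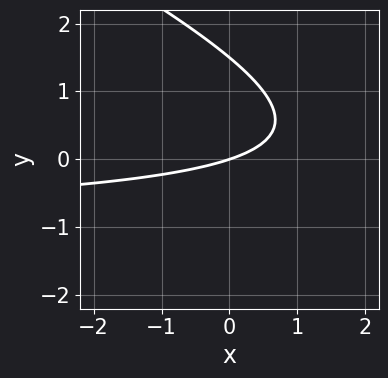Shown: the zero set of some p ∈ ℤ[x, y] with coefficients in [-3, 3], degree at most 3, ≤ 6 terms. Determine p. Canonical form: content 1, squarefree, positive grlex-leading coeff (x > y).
x*y + 2*y^2 + x - 3*y

First, degree: the shape is more complex than any degree-1 curve, so deg p = 2.
Next, checking where it meets the axes: it crosses the x-axis at the gridline x = 0; it meets the y-axis at y = 0 (among the integer gridlines).
Finally, fitting integer coefficients to these (and the overall shape) gives p.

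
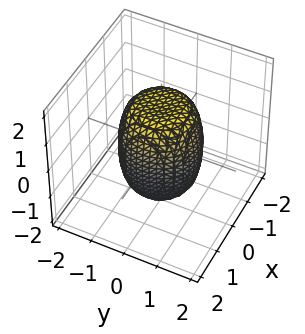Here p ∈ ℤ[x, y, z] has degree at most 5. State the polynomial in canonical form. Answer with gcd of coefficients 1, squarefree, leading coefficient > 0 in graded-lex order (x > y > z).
Degree: no degree-3 surface has this shape, so deg p = 4.
By symmetry, the z-axis is an axis of rotation, so x and y enter only as x² + y².
From the visible intercepts: a circular section at z = -1 has radius exactly 1.
Putting this together gives p.

2*x^4 + 4*x^2*y^2 + 2*y^4 - x^2 - y^2 + z^2 - 2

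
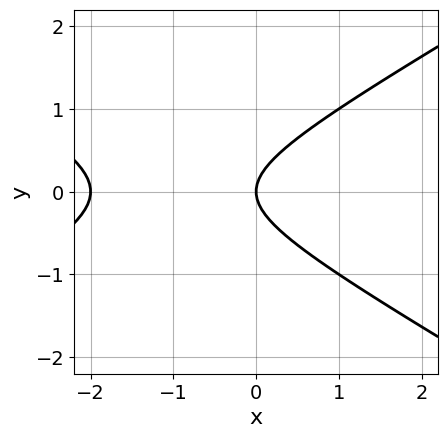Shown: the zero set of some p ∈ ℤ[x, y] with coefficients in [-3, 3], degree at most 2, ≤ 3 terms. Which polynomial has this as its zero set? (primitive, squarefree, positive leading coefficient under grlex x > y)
x^2 - 3*y^2 + 2*x

1. Degree: no degree-1 curve has this shape, so deg p = 2.
2. Symmetries: it's symmetric under y → −y, forcing even powers of y.
3. Against the integer gridlines: it meets the y-axis at y = 0 (among the integer gridlines); the x-axis gridline crossings are at x ∈ {-2, 0}.
4. Putting this together gives p.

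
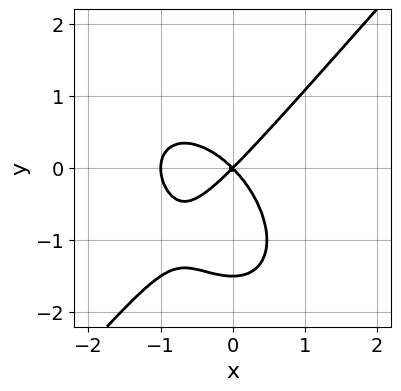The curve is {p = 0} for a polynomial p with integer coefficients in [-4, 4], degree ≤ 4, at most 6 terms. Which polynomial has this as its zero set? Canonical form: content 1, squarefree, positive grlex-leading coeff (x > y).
3*x^3 - 2*y^3 + 3*x^2 - 3*y^2

1. The degree is 3 — a generic line meets the curve in up to 3 points.
2. Against the integer gridlines: it meets the y-axis at y = 0 (among the integer gridlines); the x-axis gridline crossings are at x ∈ {-1, 0}.
3. Matching integer coefficients to the picture gives p.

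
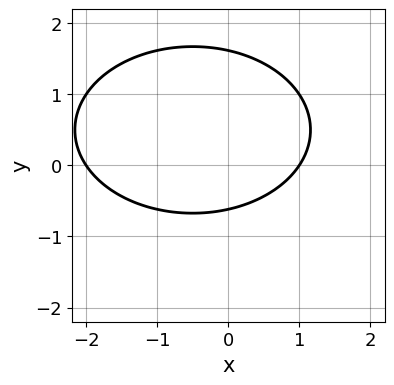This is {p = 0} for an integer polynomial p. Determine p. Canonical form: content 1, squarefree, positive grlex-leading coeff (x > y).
1. The degree is 2 — the shape is more complex than any degree-1 curve.
2. Observable constraints: the x-axis gridline crossings are at x ∈ {-2, 1}.
3. Fitting integer coefficients to these (and the overall shape) gives p.

x^2 + 2*y^2 + x - 2*y - 2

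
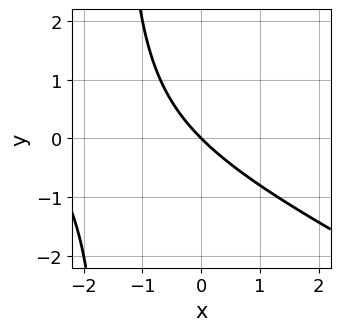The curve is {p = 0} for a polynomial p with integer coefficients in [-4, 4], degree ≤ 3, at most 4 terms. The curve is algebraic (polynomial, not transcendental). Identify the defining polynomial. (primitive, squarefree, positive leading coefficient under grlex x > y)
deg p = 2. No degree-1 curve has this shape.
From the axis intercepts and sections: it meets the x-axis at x = 0 (among the integer gridlines); one y-axis crossing is at y = 0.
Putting this together gives p.

x^2 + 2*x*y + 3*x + 3*y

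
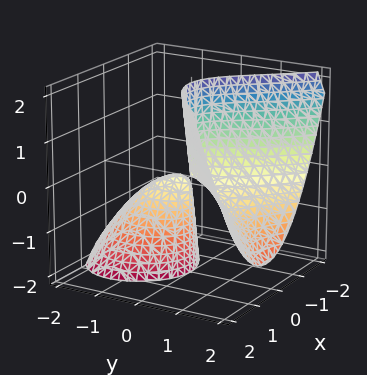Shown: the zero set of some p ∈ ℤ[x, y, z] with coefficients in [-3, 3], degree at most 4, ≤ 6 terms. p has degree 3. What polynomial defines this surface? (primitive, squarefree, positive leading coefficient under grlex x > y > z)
y^3 - 3*x^2 + x*y + 3*y*z

1. The picture has 2 separate pieces. Treating them together as one polynomial.
2. deg p = 3. A generic line meets the surface in up to 3 points.
3. Observable constraints: every point of the z-axis in the box is on the surface; it meets the y-axis at y = 0 (among the integer gridlines); one x-axis crossing is at x = 0.
4. The integer polynomial consistent with all of this is the stated p.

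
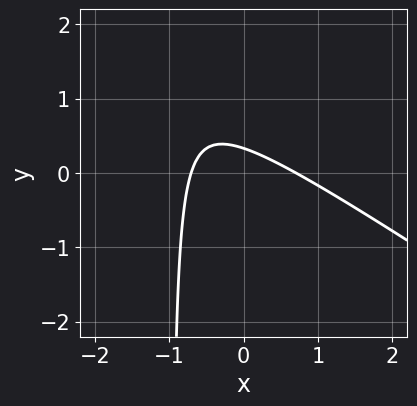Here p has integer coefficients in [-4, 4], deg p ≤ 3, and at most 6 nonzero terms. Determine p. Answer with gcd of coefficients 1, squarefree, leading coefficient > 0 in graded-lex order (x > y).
2*x^2 + 3*x*y + 3*y - 1

Degree: the shape is more complex than any degree-1 curve, so deg p = 2.
Putting this together gives p.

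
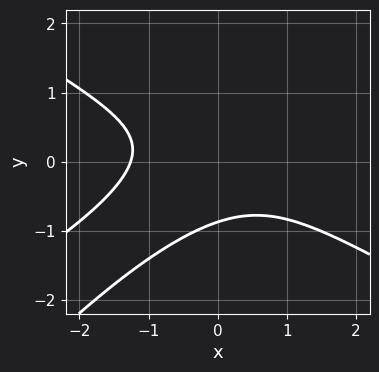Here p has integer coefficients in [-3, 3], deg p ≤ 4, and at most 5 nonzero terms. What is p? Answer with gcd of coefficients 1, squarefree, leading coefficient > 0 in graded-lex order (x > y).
x^3 - x^2*y - 3*x*y^2 + 3*y^3 + 2

(a) Degree: no degree-2 curve has this shape, so deg p = 3.
(b) Putting this together gives p.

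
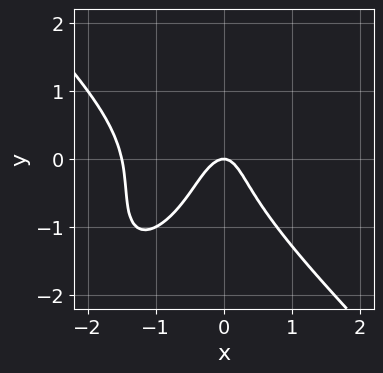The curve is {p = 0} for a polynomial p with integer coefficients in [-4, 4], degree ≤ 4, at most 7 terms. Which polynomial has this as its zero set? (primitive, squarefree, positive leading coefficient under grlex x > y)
(a) The degree is 3 — no degree-2 curve has this shape.
(b) From the axis intercepts and sections: one y-axis crossing is at y = 0; it crosses the x-axis at the gridline x = 0.
(c) Together with the visible shape, these determine p as stated.

2*x^3 - x*y^2 + y^3 + 3*x^2 + y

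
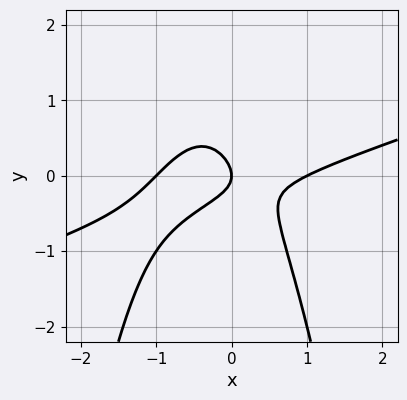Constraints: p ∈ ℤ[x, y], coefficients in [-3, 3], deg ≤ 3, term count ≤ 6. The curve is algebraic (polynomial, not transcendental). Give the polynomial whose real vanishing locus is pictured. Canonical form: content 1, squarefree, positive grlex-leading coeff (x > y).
x^3 - 3*x^2*y - x*y - 2*y^2 - x

1. deg p = 3. No degree-2 curve has this shape.
2. From the visible intercepts: the x-axis gridline crossings are at x ∈ {-1, 0, 1}; it meets the y-axis at y = 0 (among the integer gridlines).
3. The integer polynomial consistent with all of this is the stated p.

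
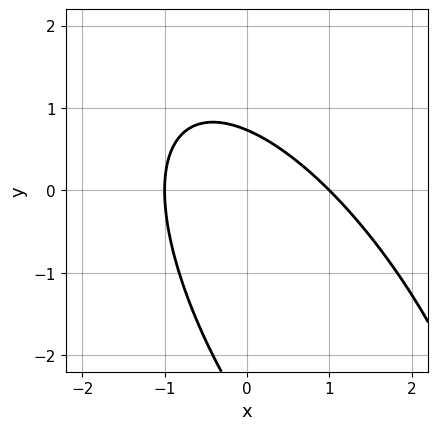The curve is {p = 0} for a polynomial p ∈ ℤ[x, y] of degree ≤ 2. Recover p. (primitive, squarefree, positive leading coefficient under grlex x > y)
(a) Degree: no degree-1 curve has this shape, so deg p = 2.
(b) From the visible intercepts: the x-axis gridline crossings are at x ∈ {-1, 1}.
(c) These observations pin down the coefficients.

2*x^2 + 2*x*y + y^2 + 2*y - 2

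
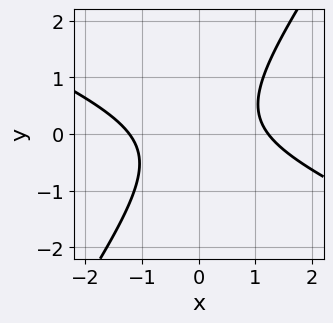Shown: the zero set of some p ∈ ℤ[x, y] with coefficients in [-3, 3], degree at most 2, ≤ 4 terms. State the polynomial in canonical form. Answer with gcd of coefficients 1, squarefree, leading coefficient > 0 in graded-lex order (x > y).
2*x^2 + 3*x*y - 3*y^2 - 3

First, degree: no degree-1 curve has this shape, so deg p = 2.
Then, from the axis intercepts and sections: no y-intercept at any integer in the box.
Finally, the integer polynomial consistent with all of this is the stated p.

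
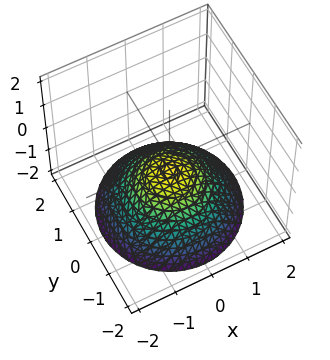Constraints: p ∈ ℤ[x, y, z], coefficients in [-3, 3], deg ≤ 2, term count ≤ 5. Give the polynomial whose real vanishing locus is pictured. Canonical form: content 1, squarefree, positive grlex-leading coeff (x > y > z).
(a) The degree is 2 — the shape is more complex than any degree-1 surface.
(b) Symmetries: rotational symmetry about the z-axis ⇒ p depends on x, y only through x² + y².
(c) Against the integer gridlines: a circular section at z = -2 has radius between 1 and 2; the surface avoids every integer x-axis point in the box.
(d) Together with the visible shape, these determine p as stated.

x^2 + y^2 + 2*z + 1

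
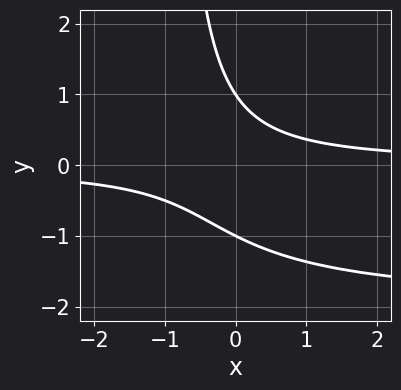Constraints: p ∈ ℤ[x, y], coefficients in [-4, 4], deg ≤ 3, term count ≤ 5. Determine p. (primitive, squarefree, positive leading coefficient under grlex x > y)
deg p = 3.
From the visible intercepts: it misses every integer gridline on the x-axis; the y-axis gridline crossings are at y ∈ {-1, 1}.
Matching integer coefficients to the picture gives p.

x*y^2 + 2*x*y + y^2 - 1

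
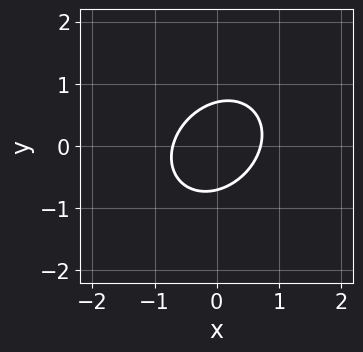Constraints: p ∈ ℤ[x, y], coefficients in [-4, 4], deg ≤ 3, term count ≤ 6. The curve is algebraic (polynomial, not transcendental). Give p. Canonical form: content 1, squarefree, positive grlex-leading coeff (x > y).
(a) Degree: the shape is more complex than any degree-1 curve, so deg p = 2.
(b) Matching integer coefficients to the picture gives p.

2*x^2 - x*y + 2*y^2 - 1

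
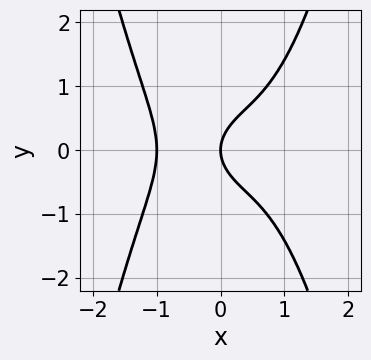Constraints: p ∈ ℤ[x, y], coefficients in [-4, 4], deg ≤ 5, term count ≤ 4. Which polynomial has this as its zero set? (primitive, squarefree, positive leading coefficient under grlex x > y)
1. deg p = 4.
2. Symmetries: the y ↦ −y reflection is a symmetry, so y appears only in even powers.
3. Checking where it meets the axes: one y-axis crossing is at y = 0; among the integer gridlines, it crosses the x-axis at x ∈ {-1, 0}.
4. Fitting integer coefficients to these (and the overall shape) gives p.

x^4 - y^2 + x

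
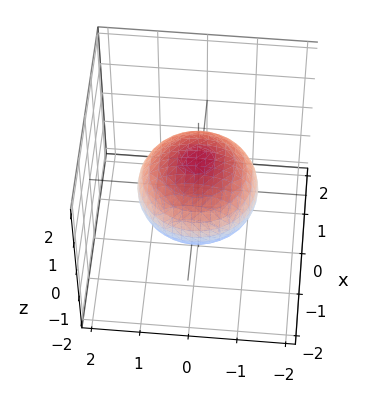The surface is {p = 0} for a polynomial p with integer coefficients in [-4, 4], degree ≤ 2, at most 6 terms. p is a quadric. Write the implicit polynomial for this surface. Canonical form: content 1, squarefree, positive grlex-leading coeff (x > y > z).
Degree: bounded and convex; a quadric, so deg p = 2.
Symmetries: rotational symmetry about the z-axis ⇒ p depends on x, y only through x² + y²; it's symmetric under z → −z, forcing even powers of z.
Checking where it meets the axes: a circular section at z = 0 has radius between 1 and 2; the z-axis gridline crossings are at z ∈ {-1, 1}.
Putting this together gives p.

2*x^2 + 2*y^2 + 3*z^2 - 3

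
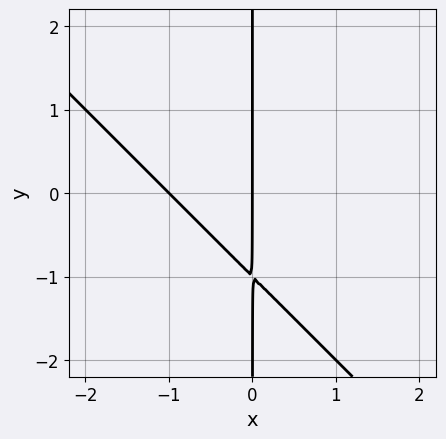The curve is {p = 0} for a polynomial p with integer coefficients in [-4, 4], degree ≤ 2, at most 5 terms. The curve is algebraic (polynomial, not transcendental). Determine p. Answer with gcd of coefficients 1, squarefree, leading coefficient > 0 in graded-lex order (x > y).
1. deg p = 2. No degree-1 curve has this shape.
2. From the visible intercepts: the visible y-axis segment lies entirely on the curve; the x-axis gridline crossings are at x ∈ {-1, 0}.
3. Solving for integer coefficients yields p as stated.

x^2 + x*y + x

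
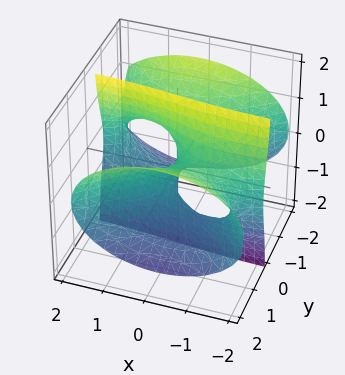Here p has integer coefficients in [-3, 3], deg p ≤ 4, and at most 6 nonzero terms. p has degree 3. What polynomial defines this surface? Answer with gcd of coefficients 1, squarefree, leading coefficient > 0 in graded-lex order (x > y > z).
x^2*y - y^3 + 2*y*z^2 + x

(a) deg p = 3.
(b) Observable constraints: it meets the x-axis at x = 0 (among the integer gridlines); it meets the y-axis at y = 0 (among the integer gridlines); the visible z-axis segment lies entirely on the surface.
(c) Fitting integer coefficients to these (and the overall shape) gives p.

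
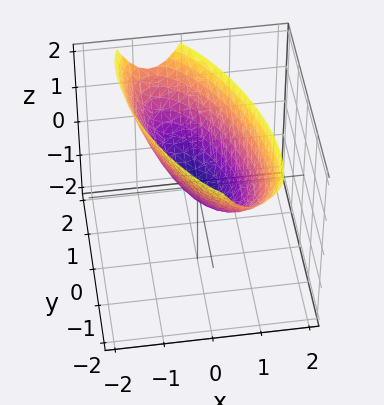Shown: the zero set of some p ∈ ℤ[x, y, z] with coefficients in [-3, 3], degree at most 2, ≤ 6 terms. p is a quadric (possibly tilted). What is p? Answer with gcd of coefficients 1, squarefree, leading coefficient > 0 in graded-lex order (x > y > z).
3*x^2 + 2*x*y + y^2 - 2*z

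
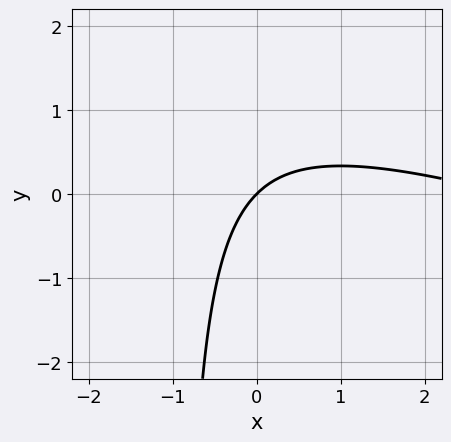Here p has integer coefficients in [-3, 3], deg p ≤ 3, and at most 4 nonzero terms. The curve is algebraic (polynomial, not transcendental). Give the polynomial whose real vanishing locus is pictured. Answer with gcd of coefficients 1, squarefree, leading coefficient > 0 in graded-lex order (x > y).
(a) Degree: a generic line meets the curve in up to 2 points, so deg p = 2.
(b) From the visible intercepts: it meets the y-axis at y = 0 (among the integer gridlines); one x-axis crossing is at x = 0.
(c) These observations pin down the coefficients.

x^2 + 3*x*y - 3*x + 3*y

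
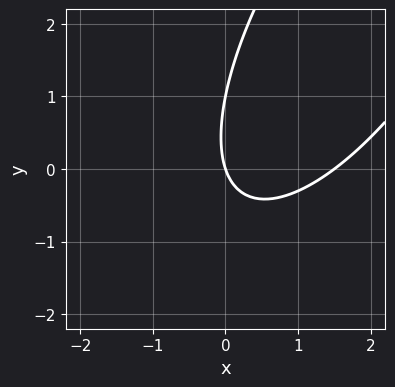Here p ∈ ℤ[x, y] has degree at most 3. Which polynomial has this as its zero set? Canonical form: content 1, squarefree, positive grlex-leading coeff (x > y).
2*x^2 - 2*x*y + y^2 - 3*x - y

(a) deg p = 2. A generic line meets the curve in up to 2 points.
(b) From the visible intercepts: it meets the x-axis at x = 0 (among the integer gridlines); among the integer gridlines, it crosses the y-axis at y ∈ {0, 1}.
(c) Putting this together gives p.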